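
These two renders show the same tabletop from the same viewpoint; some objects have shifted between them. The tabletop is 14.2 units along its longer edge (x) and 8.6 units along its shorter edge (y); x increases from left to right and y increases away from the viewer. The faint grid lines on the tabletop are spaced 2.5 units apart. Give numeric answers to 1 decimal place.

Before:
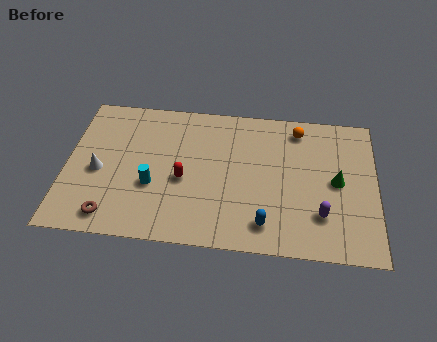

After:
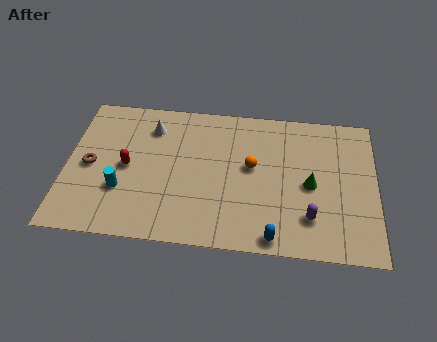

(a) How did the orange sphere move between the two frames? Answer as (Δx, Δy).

(-2.1, -2.5)

The orange sphere started near (10.6, 7.3) and ended near (8.5, 4.8).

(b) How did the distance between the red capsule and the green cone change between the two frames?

+1.4

Before: roughly 7.0 units apart; after: 8.4. That's 1.4 units further apart.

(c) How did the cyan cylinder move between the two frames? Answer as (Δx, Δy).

(-1.4, -0.4)

From the two frames, the cyan cylinder sits at roughly (4.0, 3.2) before and (2.6, 2.8) after.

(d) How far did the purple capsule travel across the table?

0.5

The purple capsule was near (11.7, 2.3) before and (11.2, 2.1) after, so it travelled √(0.5² + 0.2²) ≈ 0.5 units.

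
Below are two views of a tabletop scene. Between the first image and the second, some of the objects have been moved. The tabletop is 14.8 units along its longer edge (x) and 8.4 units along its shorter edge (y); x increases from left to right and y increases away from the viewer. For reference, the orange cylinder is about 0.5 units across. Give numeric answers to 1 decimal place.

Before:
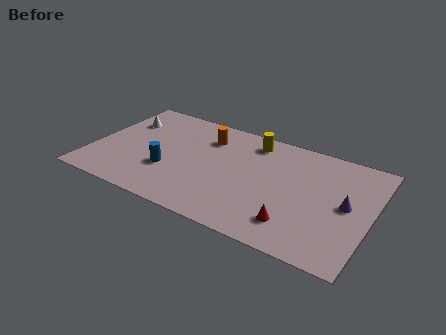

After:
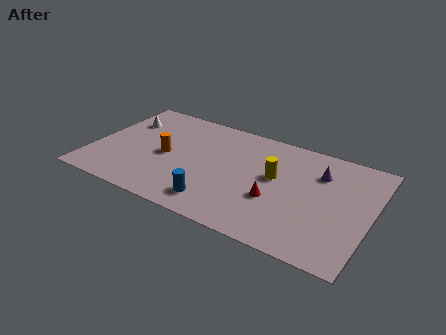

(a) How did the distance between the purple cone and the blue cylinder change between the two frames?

-2.7

They were about 9.4 units apart before and 6.7 after — 2.7 units closer together.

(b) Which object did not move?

the white cone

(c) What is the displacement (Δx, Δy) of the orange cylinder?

(-1.9, -2.4)

The orange cylinder started near (5.8, 6.4) and ended near (3.9, 4.0).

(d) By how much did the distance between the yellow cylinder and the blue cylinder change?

-1.5

They were about 5.8 units apart before and 4.3 after — 1.5 units closer together.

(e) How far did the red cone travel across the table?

1.8

The red cone was near (11.1, 1.8) before and (9.9, 3.1) after, so it travelled √(1.2² + 1.3²) ≈ 1.8 units.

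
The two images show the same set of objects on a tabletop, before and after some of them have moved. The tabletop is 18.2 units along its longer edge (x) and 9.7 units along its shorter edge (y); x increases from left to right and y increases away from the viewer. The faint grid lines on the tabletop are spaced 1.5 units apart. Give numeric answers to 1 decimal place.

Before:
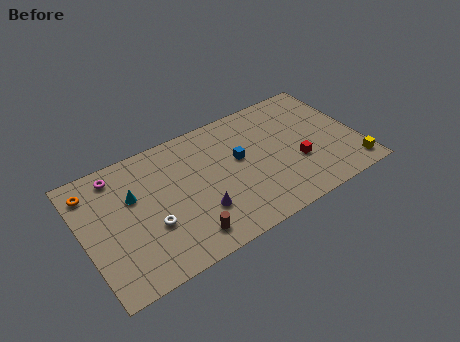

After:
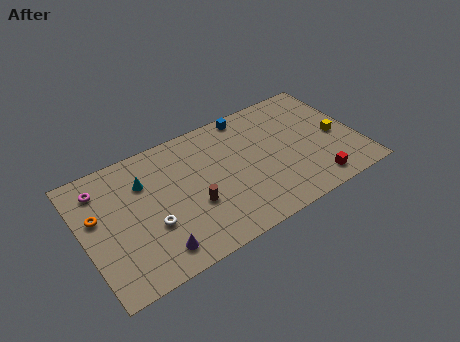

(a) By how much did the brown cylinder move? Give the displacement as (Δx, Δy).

(0.8, 2.0)

From the two frames, the brown cylinder sits at roughly (6.2, 1.6) before and (7.0, 3.6) after.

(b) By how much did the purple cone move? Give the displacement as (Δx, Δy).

(-3.1, -1.3)

The purple cone started near (7.3, 2.9) and ended near (4.2, 1.6).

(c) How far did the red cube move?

2.2

The red cube moved from about (14.0, 3.5) to (14.8, 1.4), a distance of √(0.8² + 2.1²) ≈ 2.2.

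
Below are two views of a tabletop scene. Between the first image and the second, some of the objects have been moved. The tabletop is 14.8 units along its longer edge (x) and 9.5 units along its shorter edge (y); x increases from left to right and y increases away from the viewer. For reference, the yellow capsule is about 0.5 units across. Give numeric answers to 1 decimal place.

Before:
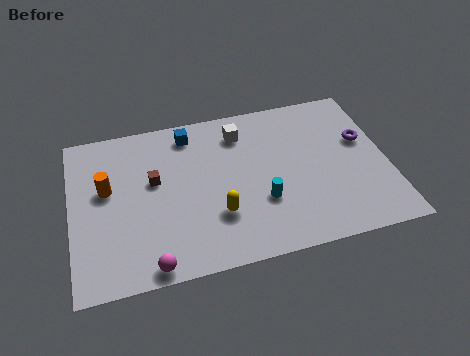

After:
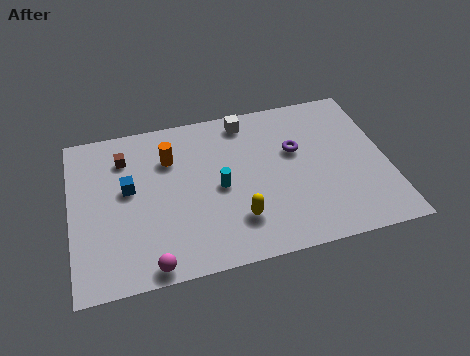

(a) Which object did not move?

the magenta sphere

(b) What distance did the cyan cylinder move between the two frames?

2.3

The cyan cylinder was near (8.8, 3.2) before and (6.9, 4.5) after, so it travelled √(1.9² + 1.3²) ≈ 2.3 units.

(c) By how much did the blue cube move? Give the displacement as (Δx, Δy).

(-3.0, -2.7)

From the two frames, the blue cube sits at roughly (5.7, 8.1) before and (2.7, 5.4) after.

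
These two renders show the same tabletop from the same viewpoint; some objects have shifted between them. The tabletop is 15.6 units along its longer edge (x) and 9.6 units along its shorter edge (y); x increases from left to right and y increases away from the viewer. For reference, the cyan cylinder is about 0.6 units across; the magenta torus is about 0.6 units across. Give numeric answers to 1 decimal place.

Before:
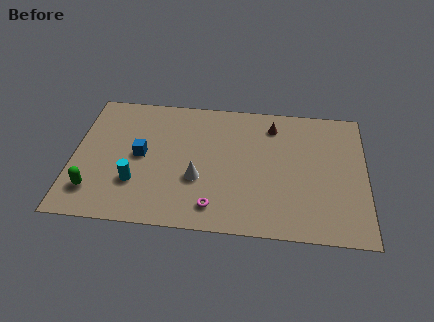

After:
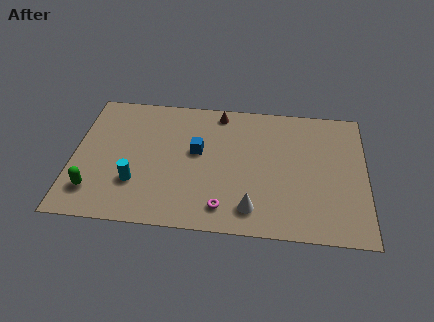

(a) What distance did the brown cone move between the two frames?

3.0

The brown cone was near (10.6, 7.8) before and (7.7, 8.5) after, so it travelled √(2.9² + 0.7²) ≈ 3.0 units.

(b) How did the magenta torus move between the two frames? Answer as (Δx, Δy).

(0.5, 0.0)

From the two frames, the magenta torus sits at roughly (7.6, 1.6) before and (8.1, 1.6) after.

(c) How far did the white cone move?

3.4

The white cone moved from about (6.7, 3.5) to (9.6, 1.7), a distance of √(2.9² + 1.8²) ≈ 3.4.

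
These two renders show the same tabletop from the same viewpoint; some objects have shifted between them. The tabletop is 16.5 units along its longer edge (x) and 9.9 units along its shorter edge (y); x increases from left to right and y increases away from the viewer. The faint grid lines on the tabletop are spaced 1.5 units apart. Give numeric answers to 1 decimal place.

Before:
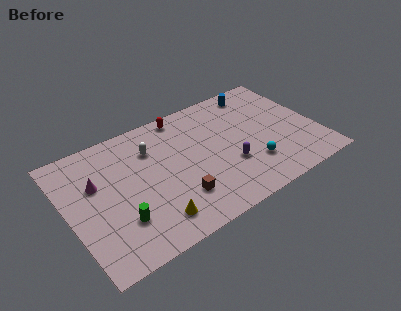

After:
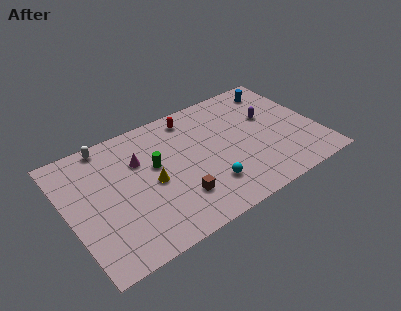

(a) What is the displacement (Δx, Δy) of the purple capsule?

(3.2, 2.7)

From the two frames, the purple capsule sits at roughly (10.4, 3.4) before and (13.6, 6.1) after.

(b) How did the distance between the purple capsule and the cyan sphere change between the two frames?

+4.4

Before: roughly 1.6 units apart; after: 6.0. That's 4.4 units further apart.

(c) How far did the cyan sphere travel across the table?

3.0

From (11.8, 2.7) to (8.8, 2.5), the cyan sphere covered √(3.0² + 0.2²) ≈ 3.0 units.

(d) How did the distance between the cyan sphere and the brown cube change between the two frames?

-3.0

They were about 5.0 units apart before and 2.0 after — 3.0 units closer together.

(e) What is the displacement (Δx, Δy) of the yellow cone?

(0.4, 2.8)

The yellow cone started near (5.0, 1.8) and ended near (5.4, 4.6).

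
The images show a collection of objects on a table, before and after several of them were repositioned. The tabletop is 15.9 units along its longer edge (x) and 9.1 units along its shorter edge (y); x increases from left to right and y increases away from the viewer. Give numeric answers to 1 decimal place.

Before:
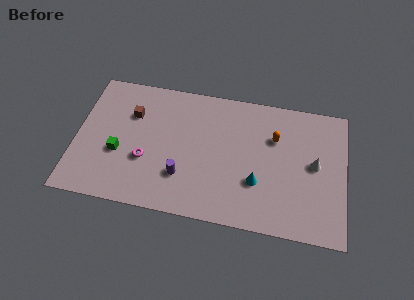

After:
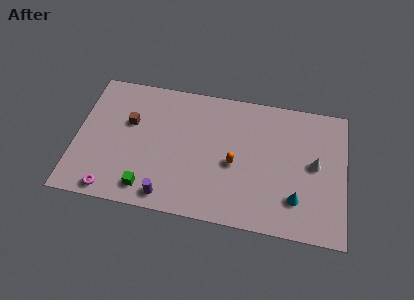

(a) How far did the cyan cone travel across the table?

2.4

The cyan cone was near (10.8, 3.0) before and (13.1, 2.3) after, so it travelled √(2.3² + 0.7²) ≈ 2.4 units.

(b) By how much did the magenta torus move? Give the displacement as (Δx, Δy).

(-1.9, -2.4)

The magenta torus started near (4.2, 3.3) and ended near (2.3, 0.9).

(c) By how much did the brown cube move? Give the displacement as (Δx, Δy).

(-0.1, -0.6)

The brown cube started near (3.2, 6.3) and ended near (3.1, 5.7).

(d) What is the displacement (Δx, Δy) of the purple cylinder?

(-0.8, -1.5)

The purple cylinder started near (6.4, 2.6) and ended near (5.6, 1.1).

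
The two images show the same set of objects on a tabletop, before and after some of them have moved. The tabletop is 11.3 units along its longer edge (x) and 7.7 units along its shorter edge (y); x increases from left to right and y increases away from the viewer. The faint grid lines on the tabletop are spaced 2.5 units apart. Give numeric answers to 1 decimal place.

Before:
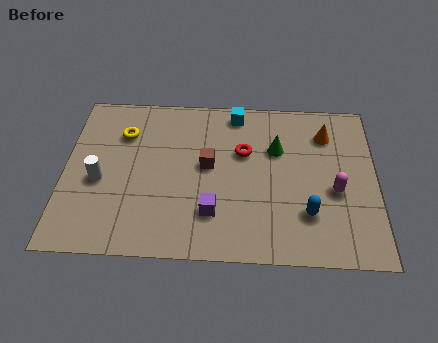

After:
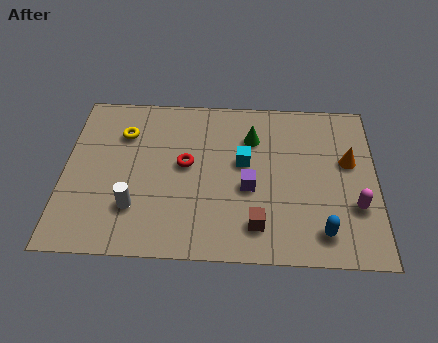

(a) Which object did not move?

the yellow torus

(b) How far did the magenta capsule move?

1.0

From (9.8, 3.2) to (10.5, 2.5), the magenta capsule covered √(0.7² + 0.7²) ≈ 1.0 units.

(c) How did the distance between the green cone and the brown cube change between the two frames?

+1.4

Before: roughly 2.7 units apart; after: 4.1. That's 1.4 units further apart.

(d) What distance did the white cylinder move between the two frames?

1.8

The white cylinder was near (1.3, 3.3) before and (2.6, 2.1) after, so it travelled √(1.3² + 1.2²) ≈ 1.8 units.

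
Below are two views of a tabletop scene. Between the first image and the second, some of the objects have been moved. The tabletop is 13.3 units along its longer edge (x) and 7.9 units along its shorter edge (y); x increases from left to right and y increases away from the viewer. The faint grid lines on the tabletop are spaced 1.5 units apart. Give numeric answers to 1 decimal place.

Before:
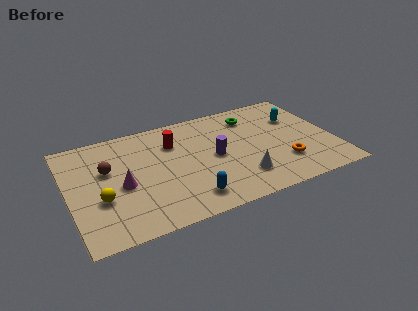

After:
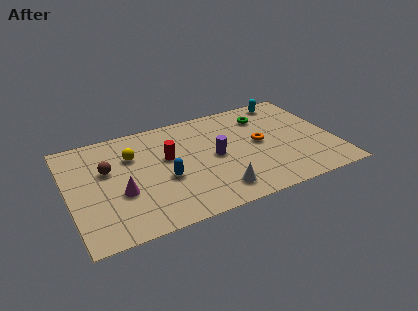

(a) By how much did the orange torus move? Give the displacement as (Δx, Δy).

(-1.0, 1.9)

From the two frames, the orange torus sits at roughly (10.6, 2.2) before and (9.6, 4.1) after.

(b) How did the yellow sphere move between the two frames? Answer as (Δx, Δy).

(1.8, 2.6)

The yellow sphere started near (1.5, 2.9) and ended near (3.3, 5.5).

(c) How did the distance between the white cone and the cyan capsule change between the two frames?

+2.3

Before: roughly 4.8 units apart; after: 7.1. That's 2.3 units further apart.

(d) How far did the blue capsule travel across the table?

2.1

The blue capsule was near (5.7, 1.4) before and (4.7, 3.2) after, so it travelled √(1.0² + 1.8²) ≈ 2.1 units.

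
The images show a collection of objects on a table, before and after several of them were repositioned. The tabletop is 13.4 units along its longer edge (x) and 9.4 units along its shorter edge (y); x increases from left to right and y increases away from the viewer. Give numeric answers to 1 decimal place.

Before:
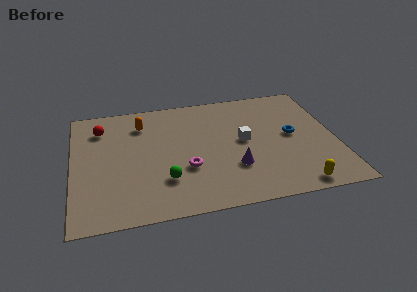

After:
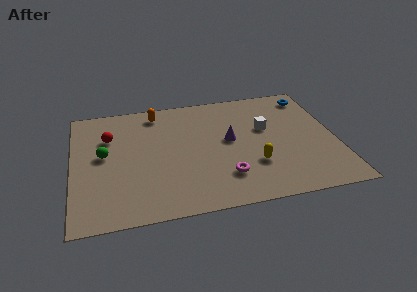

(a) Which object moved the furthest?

the green sphere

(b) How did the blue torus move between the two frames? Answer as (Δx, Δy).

(1.2, 3.1)

The blue torus was at about (11.2, 4.9) and moved to about (12.4, 8.0).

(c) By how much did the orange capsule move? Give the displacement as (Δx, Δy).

(0.8, 0.8)

The orange capsule started near (3.6, 7.3) and ended near (4.4, 8.1).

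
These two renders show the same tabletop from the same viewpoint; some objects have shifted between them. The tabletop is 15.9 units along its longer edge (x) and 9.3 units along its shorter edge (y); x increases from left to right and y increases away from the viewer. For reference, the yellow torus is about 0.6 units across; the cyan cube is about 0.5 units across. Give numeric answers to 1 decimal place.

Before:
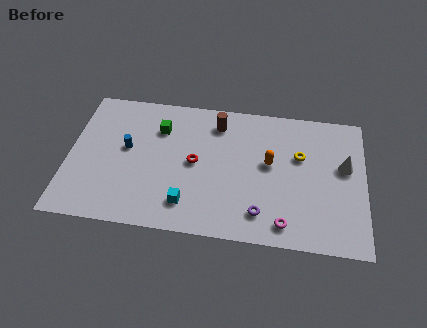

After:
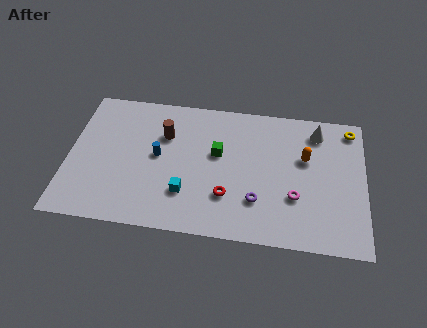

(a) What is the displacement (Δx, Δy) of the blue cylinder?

(1.7, -0.3)

The blue cylinder started near (3.1, 5.2) and ended near (4.8, 4.9).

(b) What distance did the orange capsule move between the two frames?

2.0

The orange capsule was near (10.8, 5.2) before and (12.7, 5.8) after, so it travelled √(1.9² + 0.6²) ≈ 2.0 units.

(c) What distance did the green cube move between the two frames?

3.5

The green cube was near (4.8, 6.8) before and (8.0, 5.5) after, so it travelled √(3.2² + 1.3²) ≈ 3.5 units.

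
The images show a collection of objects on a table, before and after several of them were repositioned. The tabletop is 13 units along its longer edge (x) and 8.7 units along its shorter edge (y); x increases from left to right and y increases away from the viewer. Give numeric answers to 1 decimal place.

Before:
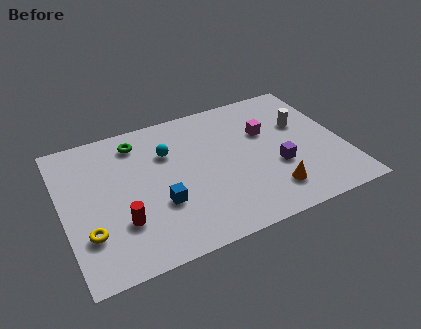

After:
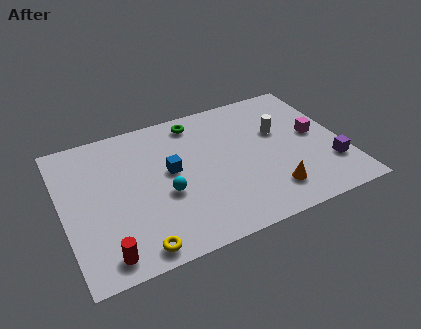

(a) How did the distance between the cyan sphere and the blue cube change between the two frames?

-1.7

The distance was about 3.1 in the first image and 1.4 in the second, so they moved 1.7 units closer together.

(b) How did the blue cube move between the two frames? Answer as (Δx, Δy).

(0.7, 1.8)

The blue cube started near (4.3, 3.0) and ended near (5.0, 4.8).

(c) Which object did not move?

the orange cone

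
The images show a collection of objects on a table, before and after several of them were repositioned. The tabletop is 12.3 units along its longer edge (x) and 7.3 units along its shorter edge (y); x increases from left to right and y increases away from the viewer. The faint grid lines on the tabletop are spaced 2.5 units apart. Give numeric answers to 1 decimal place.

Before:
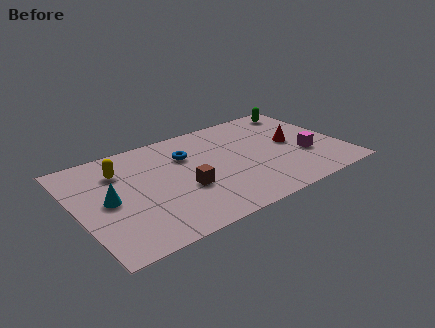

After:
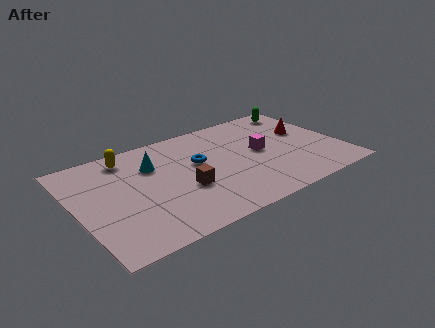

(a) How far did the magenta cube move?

2.2

The magenta cube moved from about (10.5, 2.6) to (8.6, 3.8), a distance of √(1.9² + 1.2²) ≈ 2.2.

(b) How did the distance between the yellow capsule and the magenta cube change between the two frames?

-2.4

They were about 8.8 units apart before and 6.4 after — 2.4 units closer together.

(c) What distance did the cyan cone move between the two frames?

2.7

From (1.4, 3.6) to (3.7, 5.1), the cyan cone covered √(2.3² + 1.5²) ≈ 2.7 units.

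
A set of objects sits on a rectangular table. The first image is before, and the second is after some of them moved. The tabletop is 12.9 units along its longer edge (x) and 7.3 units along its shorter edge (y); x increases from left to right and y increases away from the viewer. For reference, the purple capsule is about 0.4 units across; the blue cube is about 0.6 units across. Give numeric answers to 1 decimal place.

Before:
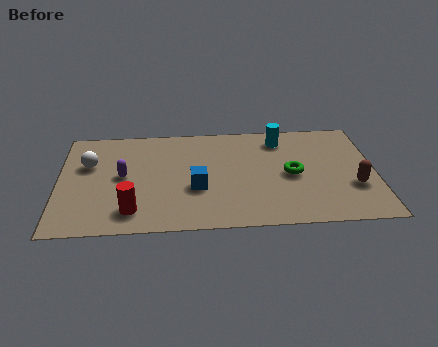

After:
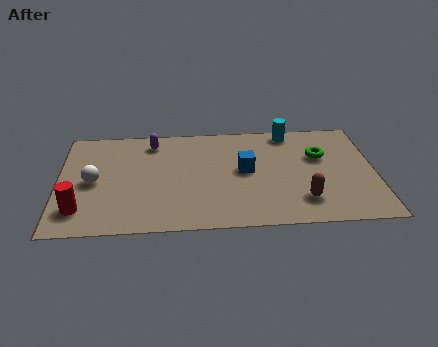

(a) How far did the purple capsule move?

2.6

From (2.6, 3.8) to (3.8, 6.1), the purple capsule covered √(1.2² + 2.3²) ≈ 2.6 units.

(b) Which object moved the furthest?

the purple capsule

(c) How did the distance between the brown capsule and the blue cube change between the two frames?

-3.2

They were about 6.4 units apart before and 3.2 after — 3.2 units closer together.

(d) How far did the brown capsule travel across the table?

2.2

The brown capsule was near (12.0, 2.5) before and (9.9, 1.7) after, so it travelled √(2.1² + 0.8²) ≈ 2.2 units.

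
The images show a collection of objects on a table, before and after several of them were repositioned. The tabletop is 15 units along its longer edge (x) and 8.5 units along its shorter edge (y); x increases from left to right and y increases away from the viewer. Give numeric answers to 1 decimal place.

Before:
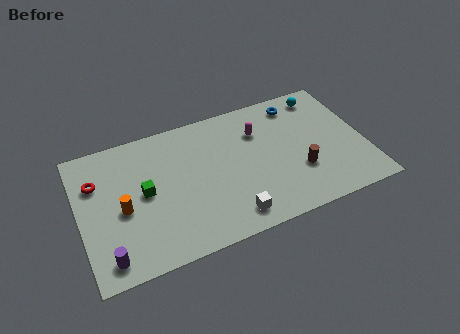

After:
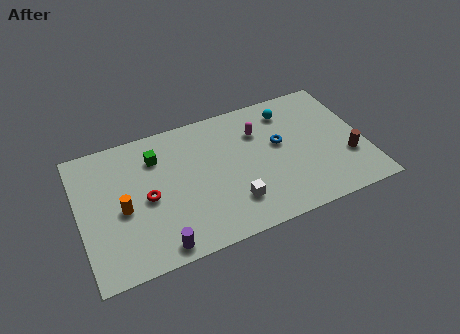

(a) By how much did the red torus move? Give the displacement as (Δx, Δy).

(2.5, -1.9)

The red torus started near (1.0, 5.9) and ended near (3.5, 4.0).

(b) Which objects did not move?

the orange cylinder and the magenta capsule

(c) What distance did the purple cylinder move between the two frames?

2.6

From (1.2, 1.2) to (3.8, 0.9), the purple cylinder covered √(2.6² + 0.3²) ≈ 2.6 units.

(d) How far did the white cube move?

0.8

The white cube was near (7.6, 1.3) before and (7.8, 2.1) after, so it travelled √(0.2² + 0.8²) ≈ 0.8 units.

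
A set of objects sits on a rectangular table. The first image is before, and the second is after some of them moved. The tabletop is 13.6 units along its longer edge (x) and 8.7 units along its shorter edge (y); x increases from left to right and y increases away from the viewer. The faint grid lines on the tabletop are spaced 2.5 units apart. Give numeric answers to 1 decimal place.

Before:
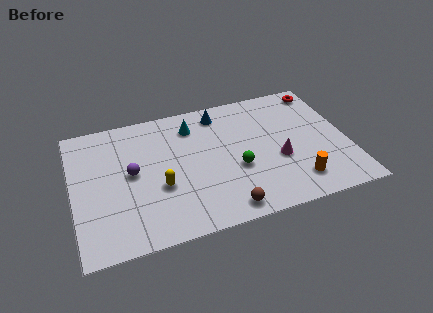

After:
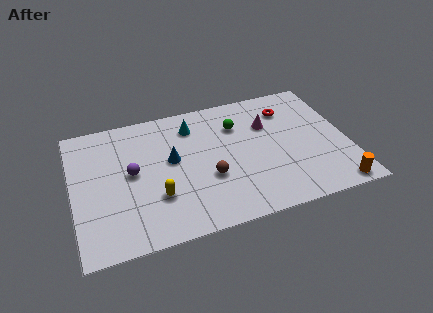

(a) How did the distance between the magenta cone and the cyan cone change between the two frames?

-1.5

Before: roughly 5.3 units apart; after: 3.8. That's 1.5 units closer together.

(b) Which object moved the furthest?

the blue cone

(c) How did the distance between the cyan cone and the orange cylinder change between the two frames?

+1.9

They were about 7.0 units apart before and 8.9 after — 1.9 units further apart.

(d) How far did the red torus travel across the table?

2.0

The red torus was near (12.7, 7.6) before and (10.9, 6.7) after, so it travelled √(1.8² + 0.9²) ≈ 2.0 units.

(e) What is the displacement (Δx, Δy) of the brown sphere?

(-0.6, 2.2)

The brown sphere was at about (7.2, 1.0) and moved to about (6.6, 3.2).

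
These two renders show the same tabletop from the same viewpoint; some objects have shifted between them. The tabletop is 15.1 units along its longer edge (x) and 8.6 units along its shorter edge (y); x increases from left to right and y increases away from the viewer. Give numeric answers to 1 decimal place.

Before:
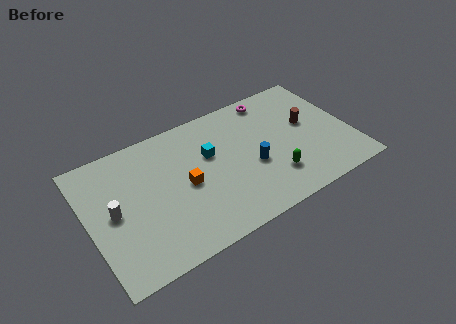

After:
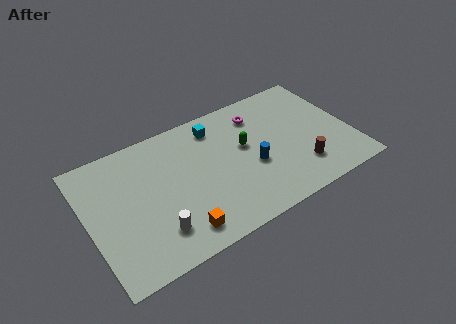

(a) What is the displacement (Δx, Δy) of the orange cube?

(-0.8, -2.7)

The orange cube started near (5.5, 4.1) and ended near (4.7, 1.4).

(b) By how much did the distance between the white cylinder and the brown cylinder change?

-3.0

Before: roughly 11.4 units apart; after: 8.4. That's 3.0 units closer together.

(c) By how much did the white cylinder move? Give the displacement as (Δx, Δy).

(2.1, -2.3)

The white cylinder was at about (1.4, 4.3) and moved to about (3.5, 2.0).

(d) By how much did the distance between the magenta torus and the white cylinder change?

-2.0

Before: roughly 10.2 units apart; after: 8.2. That's 2.0 units closer together.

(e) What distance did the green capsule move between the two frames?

3.0

The green capsule was near (10.3, 2.2) before and (9.1, 5.0) after, so it travelled √(1.2² + 2.8²) ≈ 3.0 units.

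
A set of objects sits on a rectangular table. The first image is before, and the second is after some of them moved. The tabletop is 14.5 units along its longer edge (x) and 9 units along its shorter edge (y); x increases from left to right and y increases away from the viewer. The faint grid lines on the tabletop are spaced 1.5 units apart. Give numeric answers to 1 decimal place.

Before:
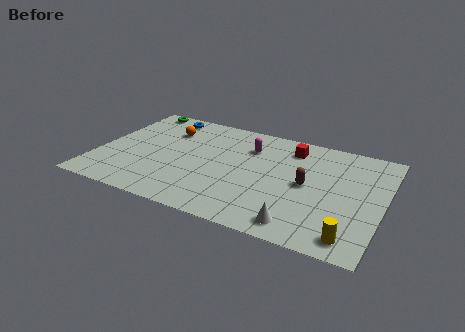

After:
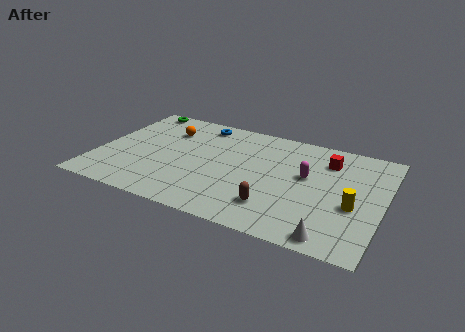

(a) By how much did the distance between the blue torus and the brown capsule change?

-1.3

They were about 8.6 units apart before and 7.3 after — 1.3 units closer together.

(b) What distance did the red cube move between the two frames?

1.9

The red cube was near (9.6, 7.3) before and (11.5, 6.9) after, so it travelled √(1.9² + 0.4²) ≈ 1.9 units.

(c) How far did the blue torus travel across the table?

2.0

The blue torus moved from about (2.8, 7.9) to (4.8, 7.8), a distance of √(2.0² + 0.1²) ≈ 2.0.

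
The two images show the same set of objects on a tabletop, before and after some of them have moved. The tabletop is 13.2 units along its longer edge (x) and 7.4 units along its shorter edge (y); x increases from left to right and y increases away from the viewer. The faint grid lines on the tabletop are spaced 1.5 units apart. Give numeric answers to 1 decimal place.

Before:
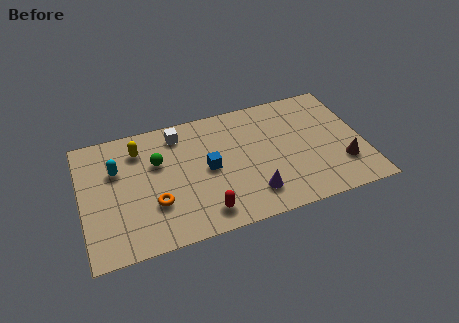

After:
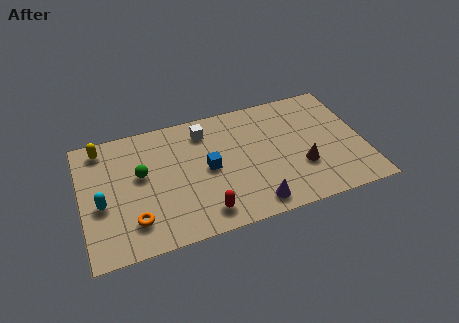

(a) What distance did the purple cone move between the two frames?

0.6

From (7.8, 1.6) to (7.8, 1.0), the purple cone covered √(0.0² + 0.6²) ≈ 0.6 units.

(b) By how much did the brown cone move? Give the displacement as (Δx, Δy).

(-1.9, 0.4)

The brown cone was at about (12.1, 2.1) and moved to about (10.2, 2.5).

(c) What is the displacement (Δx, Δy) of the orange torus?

(-1.0, -0.7)

From the two frames, the orange torus sits at roughly (3.3, 2.4) before and (2.3, 1.7) after.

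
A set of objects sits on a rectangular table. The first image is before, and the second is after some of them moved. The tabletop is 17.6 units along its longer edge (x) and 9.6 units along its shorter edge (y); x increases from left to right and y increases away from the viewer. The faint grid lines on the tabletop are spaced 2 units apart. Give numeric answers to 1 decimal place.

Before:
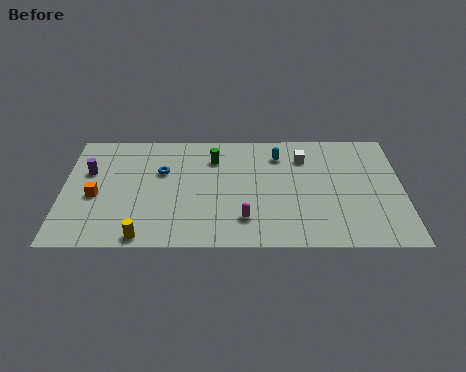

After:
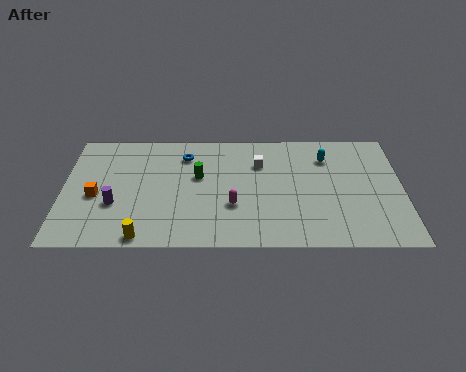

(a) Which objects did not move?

the orange cube and the yellow cylinder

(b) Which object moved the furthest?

the purple cylinder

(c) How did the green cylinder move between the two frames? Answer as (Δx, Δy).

(-0.8, -1.5)

From the two frames, the green cylinder sits at roughly (7.8, 7.2) before and (7.0, 5.7) after.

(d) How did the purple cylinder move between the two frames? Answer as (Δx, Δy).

(1.4, -2.7)

The purple cylinder started near (1.3, 6.1) and ended near (2.7, 3.4).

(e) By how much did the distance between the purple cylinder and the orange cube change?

-0.8

They were about 2.0 units apart before and 1.2 after — 0.8 units closer together.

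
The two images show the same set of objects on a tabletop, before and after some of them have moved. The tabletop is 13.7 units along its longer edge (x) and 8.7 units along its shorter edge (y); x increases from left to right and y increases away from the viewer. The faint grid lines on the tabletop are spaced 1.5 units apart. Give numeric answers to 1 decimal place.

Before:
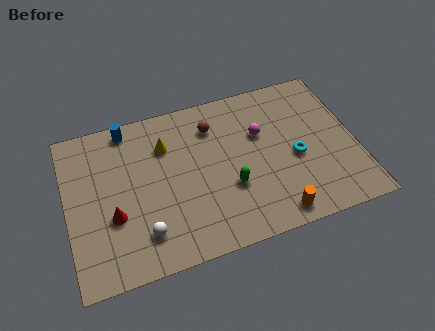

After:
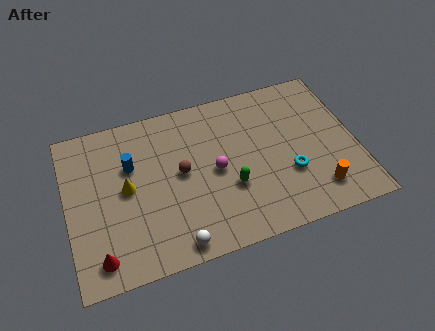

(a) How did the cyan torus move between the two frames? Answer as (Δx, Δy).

(-0.4, -0.8)

From the two frames, the cyan torus sits at roughly (10.8, 3.8) before and (10.4, 3.0) after.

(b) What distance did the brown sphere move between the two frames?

2.7

The brown sphere was near (7.1, 6.7) before and (5.4, 4.6) after, so it travelled √(1.7² + 2.1²) ≈ 2.7 units.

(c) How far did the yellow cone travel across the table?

2.7

The yellow cone moved from about (4.8, 6.3) to (2.8, 4.5), a distance of √(2.0² + 1.8²) ≈ 2.7.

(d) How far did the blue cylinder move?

2.1

The blue cylinder moved from about (3.1, 7.8) to (3.1, 5.7), a distance of √(0.0² + 2.1²) ≈ 2.1.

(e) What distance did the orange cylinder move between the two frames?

2.2

The orange cylinder was near (9.5, 1.0) before and (11.6, 1.7) after, so it travelled √(2.1² + 0.7²) ≈ 2.2 units.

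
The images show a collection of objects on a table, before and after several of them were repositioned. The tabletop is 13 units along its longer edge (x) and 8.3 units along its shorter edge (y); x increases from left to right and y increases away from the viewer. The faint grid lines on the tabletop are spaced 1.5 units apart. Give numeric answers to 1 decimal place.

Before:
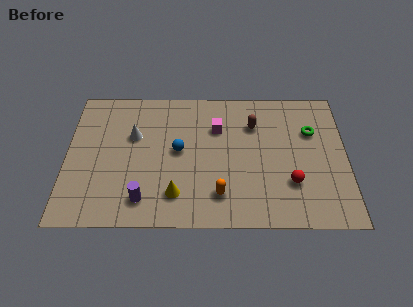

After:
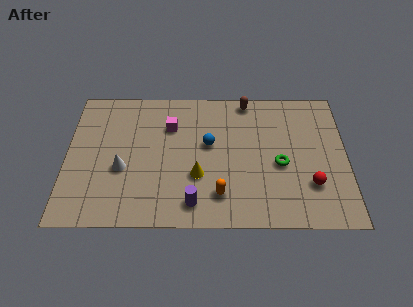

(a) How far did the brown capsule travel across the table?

1.5

The brown capsule moved from about (8.7, 6.0) to (8.4, 7.5), a distance of √(0.3² + 1.5²) ≈ 1.5.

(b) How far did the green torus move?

2.5

The green torus moved from about (11.4, 5.6) to (9.9, 3.6), a distance of √(1.5² + 2.0²) ≈ 2.5.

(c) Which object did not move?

the orange capsule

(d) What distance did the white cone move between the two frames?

2.1

The white cone was near (3.1, 5.3) before and (2.6, 3.3) after, so it travelled √(0.5² + 2.0²) ≈ 2.1 units.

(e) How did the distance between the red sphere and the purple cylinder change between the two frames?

-1.4

They were about 6.9 units apart before and 5.5 after — 1.4 units closer together.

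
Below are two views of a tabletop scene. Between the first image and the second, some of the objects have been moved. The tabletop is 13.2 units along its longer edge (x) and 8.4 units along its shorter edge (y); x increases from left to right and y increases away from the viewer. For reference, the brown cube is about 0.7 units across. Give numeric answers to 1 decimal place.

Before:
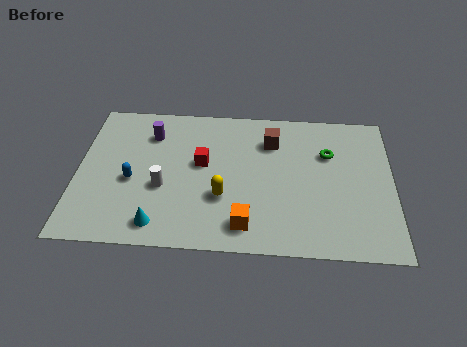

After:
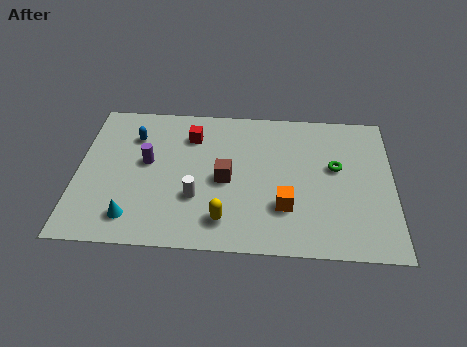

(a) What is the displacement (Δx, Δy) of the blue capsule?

(0.0, 2.6)

From the two frames, the blue capsule sits at roughly (2.3, 3.6) before and (2.3, 6.2) after.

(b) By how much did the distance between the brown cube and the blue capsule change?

-1.9

The distance was about 6.4 in the first image and 4.5 in the second, so they moved 1.9 units closer together.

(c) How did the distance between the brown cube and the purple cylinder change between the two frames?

-1.7

The distance was about 5.1 in the first image and 3.4 in the second, so they moved 1.7 units closer together.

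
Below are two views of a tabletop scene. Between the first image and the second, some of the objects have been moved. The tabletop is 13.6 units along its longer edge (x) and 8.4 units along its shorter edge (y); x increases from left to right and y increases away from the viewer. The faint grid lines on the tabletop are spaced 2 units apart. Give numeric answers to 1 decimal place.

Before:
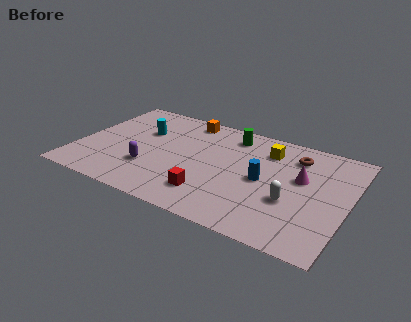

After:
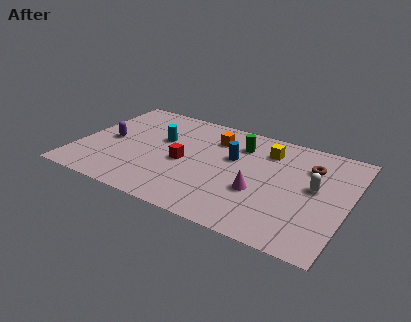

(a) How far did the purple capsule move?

2.7

The purple capsule moved from about (3.8, 2.6) to (1.5, 4.1), a distance of √(2.3² + 1.5²) ≈ 2.7.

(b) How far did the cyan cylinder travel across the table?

1.0

The cyan cylinder was near (3.0, 5.5) before and (4.0, 5.2) after, so it travelled √(1.0² + 0.3²) ≈ 1.0 units.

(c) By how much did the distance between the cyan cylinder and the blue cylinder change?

-2.9

Before: roughly 6.6 units apart; after: 3.7. That's 2.9 units closer together.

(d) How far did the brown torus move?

0.9

From (10.7, 6.6) to (11.5, 6.1), the brown torus covered √(0.8² + 0.5²) ≈ 0.9 units.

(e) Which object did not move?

the yellow cube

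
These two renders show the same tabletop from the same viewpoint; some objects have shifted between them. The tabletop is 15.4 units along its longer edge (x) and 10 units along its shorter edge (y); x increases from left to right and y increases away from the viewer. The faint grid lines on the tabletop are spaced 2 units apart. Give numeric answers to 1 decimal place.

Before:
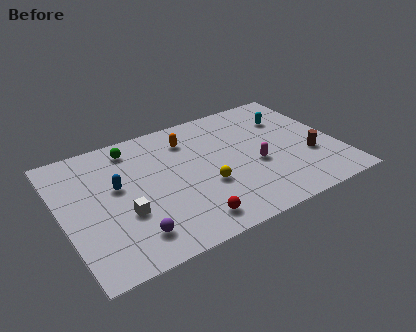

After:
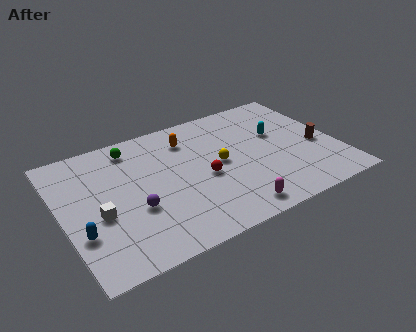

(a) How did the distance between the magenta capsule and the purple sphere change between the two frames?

-1.9

They were about 7.6 units apart before and 5.7 after — 1.9 units closer together.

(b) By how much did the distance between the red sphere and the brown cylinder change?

-1.0

They were about 7.5 units apart before and 6.5 after — 1.0 units closer together.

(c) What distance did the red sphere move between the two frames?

3.2

The red sphere moved from about (6.5, 1.5) to (7.8, 4.4), a distance of √(1.3² + 2.9²) ≈ 3.2.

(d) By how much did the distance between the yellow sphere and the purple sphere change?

+0.4

The distance was about 4.8 in the first image and 5.2 in the second, so they moved 0.4 units further apart.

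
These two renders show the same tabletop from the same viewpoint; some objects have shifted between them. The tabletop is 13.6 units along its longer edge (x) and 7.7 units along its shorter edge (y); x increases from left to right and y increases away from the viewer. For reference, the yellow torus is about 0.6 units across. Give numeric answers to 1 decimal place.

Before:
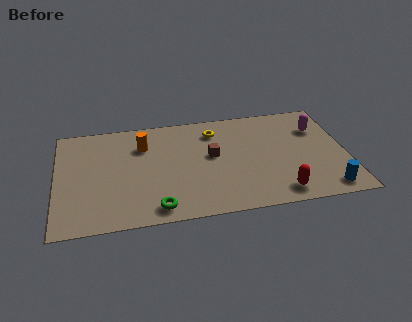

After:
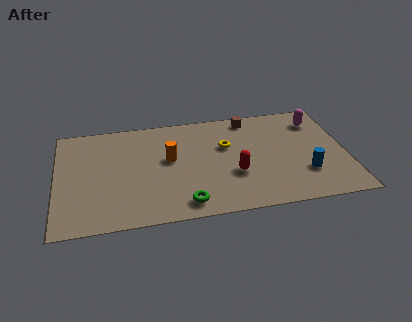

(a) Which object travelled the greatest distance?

the brown cube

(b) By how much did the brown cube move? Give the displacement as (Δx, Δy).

(1.9, 2.5)

The brown cube started near (7.3, 4.3) and ended near (9.2, 6.8).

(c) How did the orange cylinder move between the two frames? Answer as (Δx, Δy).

(1.2, -1.2)

The orange cylinder was at about (4.1, 5.6) and moved to about (5.3, 4.4).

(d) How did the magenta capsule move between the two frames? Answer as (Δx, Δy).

(0.0, 0.6)

The magenta capsule was at about (12.4, 5.5) and moved to about (12.4, 6.1).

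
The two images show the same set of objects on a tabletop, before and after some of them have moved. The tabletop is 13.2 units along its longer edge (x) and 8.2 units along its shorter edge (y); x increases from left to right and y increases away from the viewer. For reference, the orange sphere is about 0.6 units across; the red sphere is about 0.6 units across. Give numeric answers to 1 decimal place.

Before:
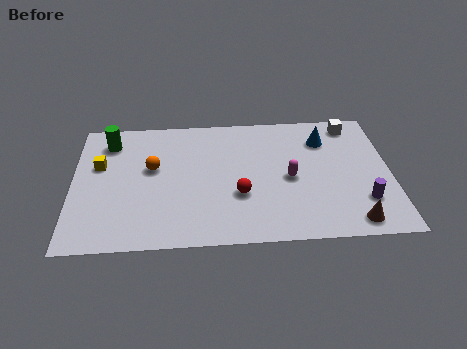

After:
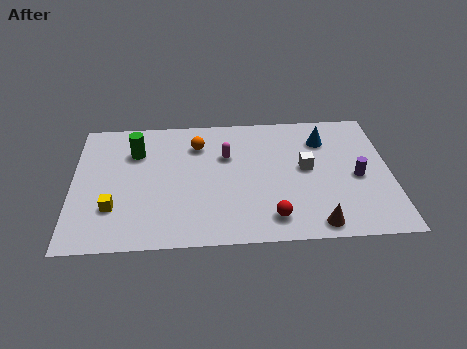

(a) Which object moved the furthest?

the white cube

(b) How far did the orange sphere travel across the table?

2.4

The orange sphere moved from about (3.3, 4.8) to (5.2, 6.2), a distance of √(1.9² + 1.4²) ≈ 2.4.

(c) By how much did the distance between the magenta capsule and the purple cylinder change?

+2.3

Before: roughly 3.4 units apart; after: 5.7. That's 2.3 units further apart.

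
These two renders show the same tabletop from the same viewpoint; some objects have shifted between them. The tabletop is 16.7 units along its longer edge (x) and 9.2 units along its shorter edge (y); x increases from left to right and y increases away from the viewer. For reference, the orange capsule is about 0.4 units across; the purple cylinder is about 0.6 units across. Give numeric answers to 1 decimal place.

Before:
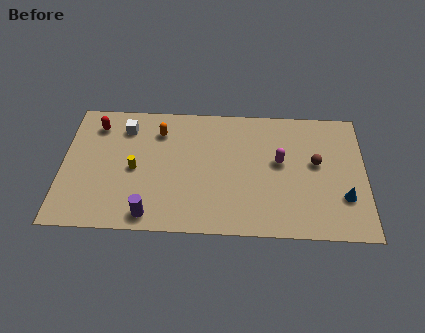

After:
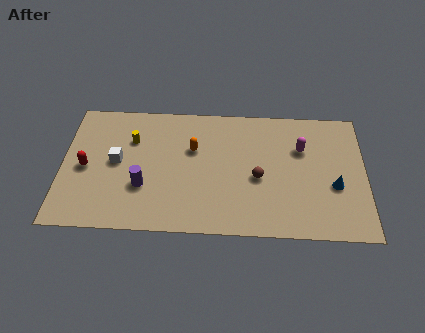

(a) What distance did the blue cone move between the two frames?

0.9

The blue cone was near (15.5, 2.8) before and (15.0, 3.6) after, so it travelled √(0.5² + 0.8²) ≈ 0.9 units.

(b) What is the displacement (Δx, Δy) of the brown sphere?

(-3.2, -1.2)

The brown sphere was at about (14.0, 5.2) and moved to about (10.8, 4.0).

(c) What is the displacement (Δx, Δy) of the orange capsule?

(1.9, -1.2)

From the two frames, the orange capsule sits at roughly (5.3, 7.1) before and (7.2, 5.9) after.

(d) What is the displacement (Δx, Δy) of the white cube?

(-0.4, -2.5)

From the two frames, the white cube sits at roughly (3.4, 7.3) before and (3.0, 4.8) after.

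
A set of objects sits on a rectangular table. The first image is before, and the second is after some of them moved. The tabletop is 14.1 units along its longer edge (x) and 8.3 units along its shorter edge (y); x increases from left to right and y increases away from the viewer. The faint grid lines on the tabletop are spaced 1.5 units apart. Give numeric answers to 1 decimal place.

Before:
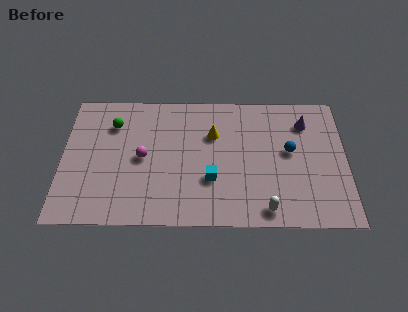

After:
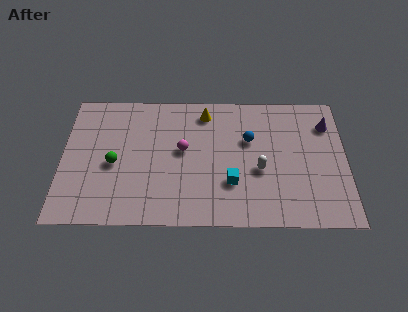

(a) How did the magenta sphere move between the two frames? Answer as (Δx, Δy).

(2.0, 0.5)

The magenta sphere started near (4.0, 4.1) and ended near (6.0, 4.6).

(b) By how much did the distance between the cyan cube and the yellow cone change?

+1.8

Before: roughly 2.8 units apart; after: 4.6. That's 1.8 units further apart.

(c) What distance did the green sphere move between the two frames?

2.5

From (2.5, 6.2) to (2.6, 3.7), the green sphere covered √(0.1² + 2.5²) ≈ 2.5 units.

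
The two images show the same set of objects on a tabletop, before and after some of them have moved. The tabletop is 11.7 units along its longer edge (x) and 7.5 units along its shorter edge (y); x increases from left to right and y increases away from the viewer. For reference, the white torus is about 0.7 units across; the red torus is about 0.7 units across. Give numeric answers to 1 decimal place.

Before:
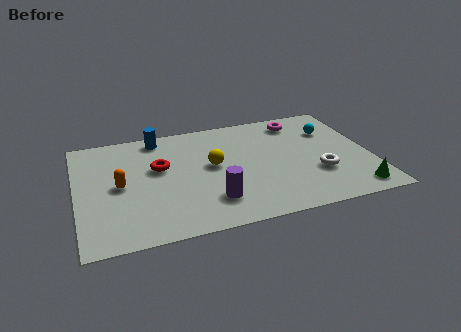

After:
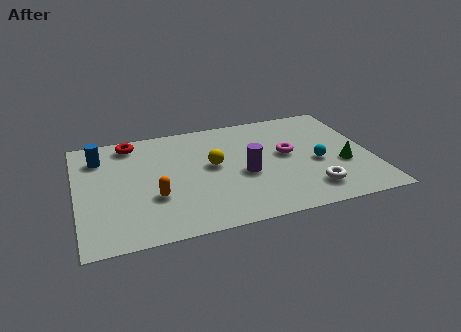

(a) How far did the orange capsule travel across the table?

1.7

The orange capsule moved from about (1.7, 3.7) to (3.0, 2.6), a distance of √(1.3² + 1.1²) ≈ 1.7.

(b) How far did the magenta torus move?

2.3

The magenta torus moved from about (9.1, 6.3) to (8.4, 4.1), a distance of √(0.7² + 2.2²) ≈ 2.3.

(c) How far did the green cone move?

1.8

From (10.8, 1.0) to (10.5, 2.8), the green cone covered √(0.3² + 1.8²) ≈ 1.8 units.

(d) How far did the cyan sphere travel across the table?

2.2

From (10.3, 5.3) to (9.5, 3.2), the cyan sphere covered √(0.8² + 2.1²) ≈ 2.2 units.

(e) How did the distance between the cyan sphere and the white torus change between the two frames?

-1.2

Before: roughly 2.9 units apart; after: 1.7. That's 1.2 units closer together.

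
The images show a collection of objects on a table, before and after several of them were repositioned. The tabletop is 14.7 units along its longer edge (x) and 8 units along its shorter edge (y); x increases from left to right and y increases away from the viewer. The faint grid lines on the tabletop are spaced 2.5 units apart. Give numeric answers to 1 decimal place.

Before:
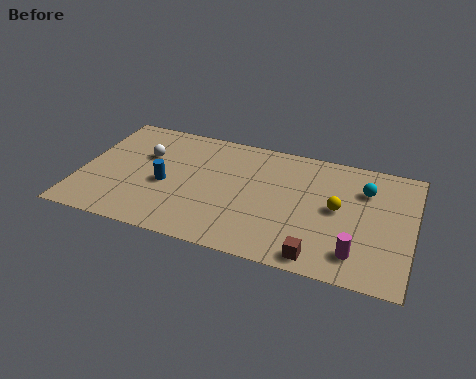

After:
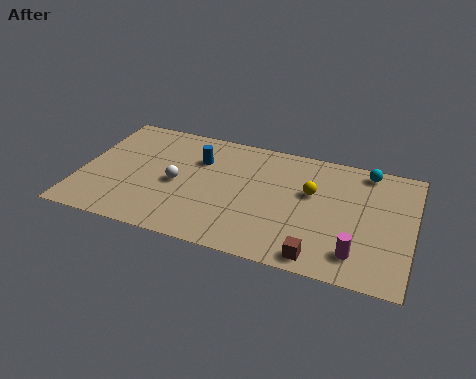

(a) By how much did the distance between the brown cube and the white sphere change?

-2.1

They were about 9.2 units apart before and 7.1 after — 2.1 units closer together.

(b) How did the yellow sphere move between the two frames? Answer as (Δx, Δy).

(-1.2, 0.7)

The yellow sphere was at about (11.4, 4.2) and moved to about (10.2, 4.9).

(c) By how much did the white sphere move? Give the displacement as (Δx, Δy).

(1.6, -1.5)

From the two frames, the white sphere sits at roughly (2.7, 5.2) before and (4.3, 3.7) after.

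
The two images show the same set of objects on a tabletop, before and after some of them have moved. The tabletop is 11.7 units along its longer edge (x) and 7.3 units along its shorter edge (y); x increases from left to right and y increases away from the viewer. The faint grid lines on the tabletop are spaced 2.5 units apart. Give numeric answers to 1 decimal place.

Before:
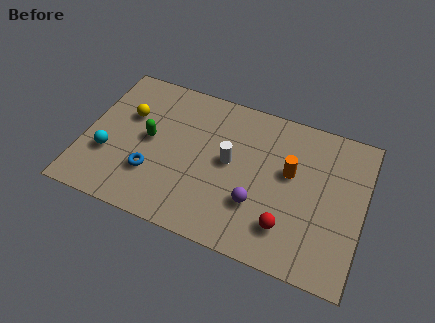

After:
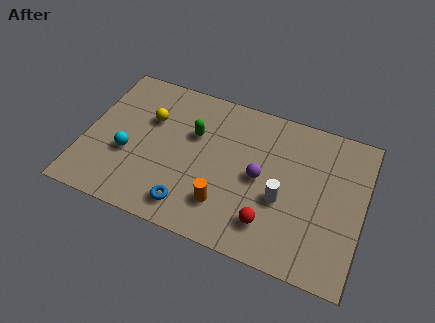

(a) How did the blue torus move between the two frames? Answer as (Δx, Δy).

(1.7, -1.0)

The blue torus was at about (3.0, 2.2) and moved to about (4.7, 1.2).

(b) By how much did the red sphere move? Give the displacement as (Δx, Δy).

(-0.7, -0.1)

From the two frames, the red sphere sits at roughly (8.7, 1.7) before and (8.0, 1.6) after.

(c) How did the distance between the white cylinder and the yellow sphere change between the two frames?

+1.6

Before: roughly 4.5 units apart; after: 6.1. That's 1.6 units further apart.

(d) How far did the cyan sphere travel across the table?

0.9

The cyan sphere moved from about (1.1, 2.5) to (1.9, 2.8), a distance of √(0.8² + 0.3²) ≈ 0.9.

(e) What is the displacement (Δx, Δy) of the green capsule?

(1.8, 0.9)

The green capsule started near (2.7, 3.8) and ended near (4.5, 4.7).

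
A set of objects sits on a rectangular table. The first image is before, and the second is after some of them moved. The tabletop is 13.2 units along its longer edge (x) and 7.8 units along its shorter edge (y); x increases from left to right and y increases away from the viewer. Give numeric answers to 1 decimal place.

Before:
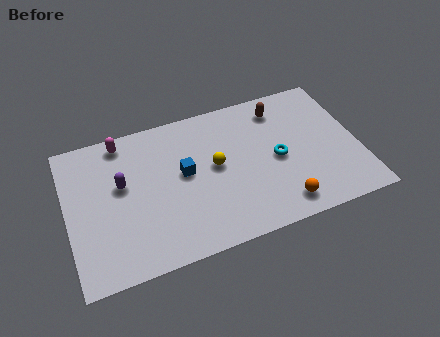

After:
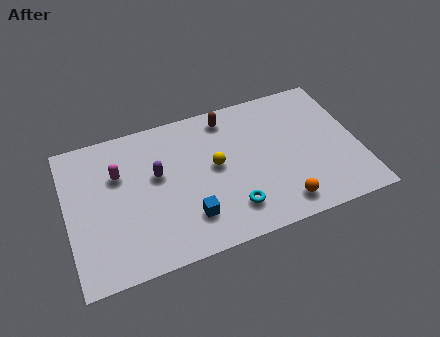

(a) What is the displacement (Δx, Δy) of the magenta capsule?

(-0.3, -1.7)

The magenta capsule started near (2.7, 6.9) and ended near (2.4, 5.2).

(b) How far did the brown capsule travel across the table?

2.4

The brown capsule was near (9.9, 6.4) before and (7.5, 6.7) after, so it travelled √(2.4² + 0.3²) ≈ 2.4 units.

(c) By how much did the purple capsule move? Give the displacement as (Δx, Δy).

(1.6, 0.0)

The purple capsule was at about (2.5, 4.6) and moved to about (4.1, 4.6).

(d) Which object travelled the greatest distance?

the cyan torus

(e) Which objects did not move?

the yellow sphere and the orange sphere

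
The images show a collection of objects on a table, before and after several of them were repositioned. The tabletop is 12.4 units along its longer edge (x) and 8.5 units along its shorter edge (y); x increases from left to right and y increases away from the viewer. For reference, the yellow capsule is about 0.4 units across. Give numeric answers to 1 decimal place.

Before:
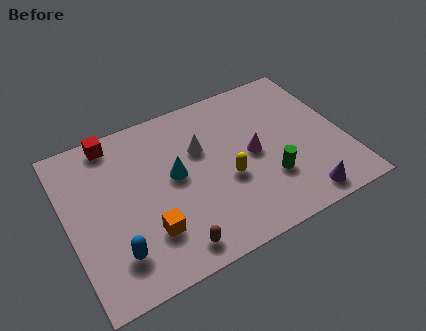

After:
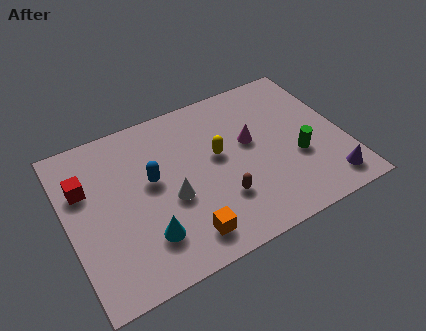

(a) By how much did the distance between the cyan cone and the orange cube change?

-1.0

They were about 2.7 units apart before and 1.7 after — 1.0 units closer together.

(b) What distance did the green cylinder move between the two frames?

1.5

The green cylinder moved from about (8.8, 2.6) to (10.2, 3.2), a distance of √(1.4² + 0.6²) ≈ 1.5.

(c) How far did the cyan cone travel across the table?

3.0

The cyan cone moved from about (4.8, 4.6) to (3.2, 2.1), a distance of √(1.6² + 2.5²) ≈ 3.0.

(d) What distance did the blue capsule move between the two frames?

3.5

The blue capsule was near (1.8, 1.9) before and (3.8, 4.8) after, so it travelled √(2.0² + 2.9²) ≈ 3.5 units.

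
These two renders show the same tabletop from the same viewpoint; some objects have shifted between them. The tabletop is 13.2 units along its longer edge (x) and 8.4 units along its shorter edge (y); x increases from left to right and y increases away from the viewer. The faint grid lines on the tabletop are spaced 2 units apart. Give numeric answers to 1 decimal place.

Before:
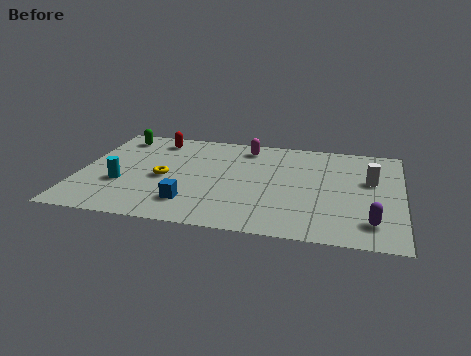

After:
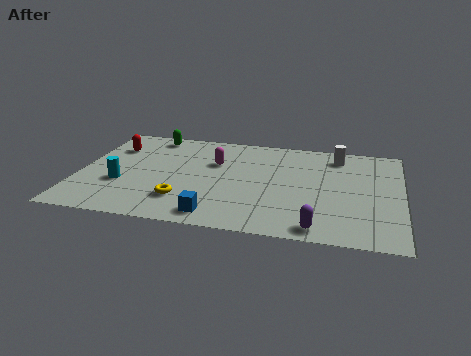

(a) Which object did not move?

the cyan cylinder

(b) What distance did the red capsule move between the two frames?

2.0

The red capsule was near (2.9, 7.1) before and (1.2, 6.1) after, so it travelled √(1.7² + 1.0²) ≈ 2.0 units.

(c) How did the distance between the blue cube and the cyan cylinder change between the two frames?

+1.3

Before: roughly 3.1 units apart; after: 4.4. That's 1.3 units further apart.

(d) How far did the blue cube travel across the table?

1.4

The blue cube was near (4.7, 1.9) before and (5.8, 1.1) after, so it travelled √(1.1² + 0.8²) ≈ 1.4 units.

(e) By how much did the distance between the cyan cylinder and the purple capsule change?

-1.9

Before: roughly 10.3 units apart; after: 8.4. That's 1.9 units closer together.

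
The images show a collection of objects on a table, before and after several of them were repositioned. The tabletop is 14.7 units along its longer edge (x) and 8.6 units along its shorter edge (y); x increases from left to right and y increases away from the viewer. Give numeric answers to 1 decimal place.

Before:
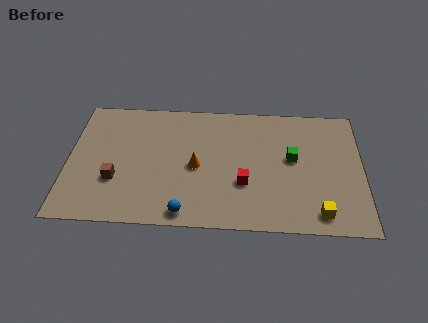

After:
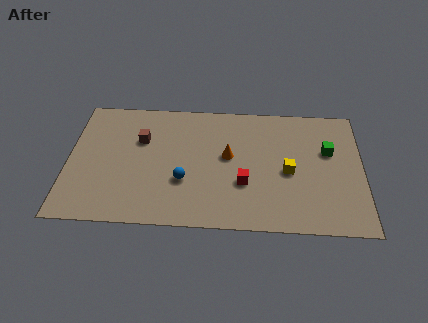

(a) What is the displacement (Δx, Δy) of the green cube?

(1.8, 0.6)

From the two frames, the green cube sits at roughly (11.2, 4.8) before and (13.0, 5.4) after.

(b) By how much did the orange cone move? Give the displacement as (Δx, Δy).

(1.6, 0.8)

The orange cone was at about (6.4, 4.0) and moved to about (8.0, 4.8).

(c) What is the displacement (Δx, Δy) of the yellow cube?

(-1.5, 2.7)

The yellow cube started near (12.5, 1.2) and ended near (11.0, 3.9).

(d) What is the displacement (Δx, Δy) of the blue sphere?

(-0.1, 2.1)

The blue sphere started near (5.9, 0.9) and ended near (5.8, 3.0).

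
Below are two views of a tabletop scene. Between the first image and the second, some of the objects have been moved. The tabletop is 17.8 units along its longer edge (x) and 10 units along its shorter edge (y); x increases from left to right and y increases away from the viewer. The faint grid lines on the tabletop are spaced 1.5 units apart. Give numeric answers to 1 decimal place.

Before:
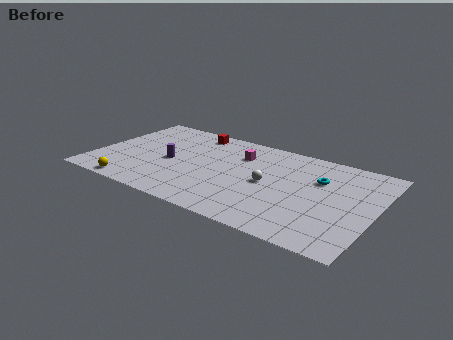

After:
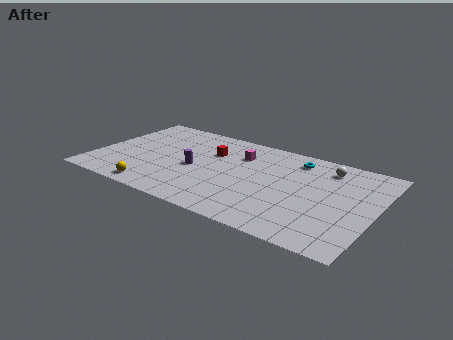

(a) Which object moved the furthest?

the white sphere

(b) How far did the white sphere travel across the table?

4.7

The white sphere moved from about (11.1, 4.9) to (14.4, 8.2), a distance of √(3.3² + 3.3²) ≈ 4.7.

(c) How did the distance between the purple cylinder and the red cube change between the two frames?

-1.8

Before: roughly 4.2 units apart; after: 2.4. That's 1.8 units closer together.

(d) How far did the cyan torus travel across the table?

2.3

From (14.1, 6.7) to (12.4, 8.3), the cyan torus covered √(1.7² + 1.6²) ≈ 2.3 units.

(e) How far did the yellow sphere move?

1.4

The yellow sphere moved from about (3.0, 0.9) to (4.4, 1.1), a distance of √(1.4² + 0.2²) ≈ 1.4.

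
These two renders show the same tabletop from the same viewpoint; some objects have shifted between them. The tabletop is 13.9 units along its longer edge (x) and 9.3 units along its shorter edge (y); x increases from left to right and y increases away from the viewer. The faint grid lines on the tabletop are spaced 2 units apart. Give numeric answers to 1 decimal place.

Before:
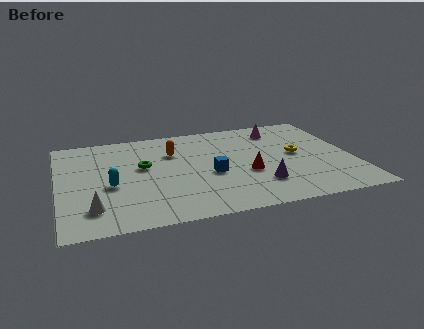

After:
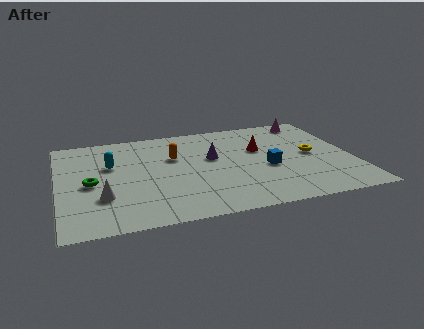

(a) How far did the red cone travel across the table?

2.3

The red cone moved from about (8.8, 3.6) to (9.6, 5.8), a distance of √(0.8² + 2.2²) ≈ 2.3.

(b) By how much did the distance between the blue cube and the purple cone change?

+0.3

The distance was about 2.7 in the first image and 3.0 in the second, so they moved 0.3 units further apart.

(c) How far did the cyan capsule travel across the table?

2.0

From (2.4, 3.9) to (2.5, 5.9), the cyan capsule covered √(0.1² + 2.0²) ≈ 2.0 units.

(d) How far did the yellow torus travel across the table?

0.7

From (11.3, 4.9) to (12.0, 4.7), the yellow torus covered √(0.7² + 0.2²) ≈ 0.7 units.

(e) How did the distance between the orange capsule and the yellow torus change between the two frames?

+0.6

They were about 6.0 units apart before and 6.6 after — 0.6 units further apart.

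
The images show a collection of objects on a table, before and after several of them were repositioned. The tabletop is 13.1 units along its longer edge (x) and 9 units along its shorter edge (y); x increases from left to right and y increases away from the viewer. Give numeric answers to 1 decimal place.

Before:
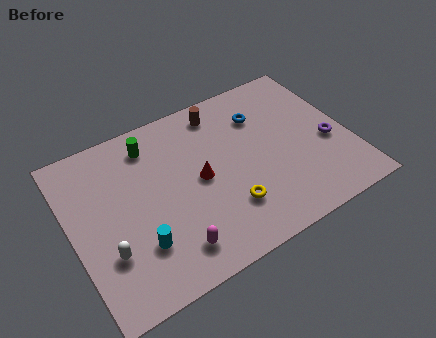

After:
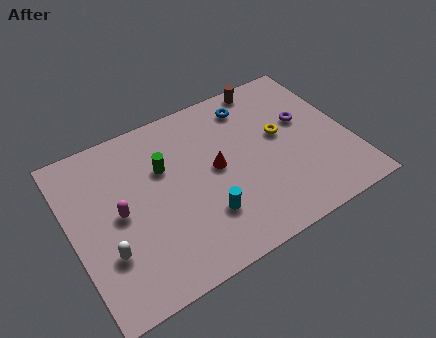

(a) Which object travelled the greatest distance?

the yellow torus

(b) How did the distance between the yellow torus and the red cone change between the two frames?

+0.9

The distance was about 2.3 in the first image and 3.2 in the second, so they moved 0.9 units further apart.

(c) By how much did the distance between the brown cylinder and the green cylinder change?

+2.5

Before: roughly 3.4 units apart; after: 5.9. That's 2.5 units further apart.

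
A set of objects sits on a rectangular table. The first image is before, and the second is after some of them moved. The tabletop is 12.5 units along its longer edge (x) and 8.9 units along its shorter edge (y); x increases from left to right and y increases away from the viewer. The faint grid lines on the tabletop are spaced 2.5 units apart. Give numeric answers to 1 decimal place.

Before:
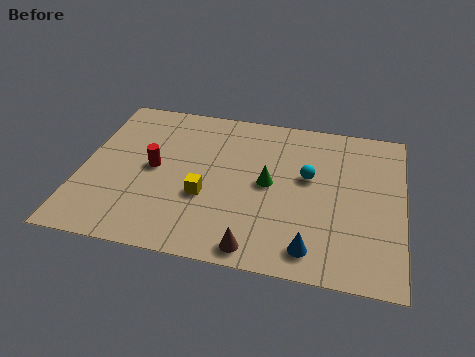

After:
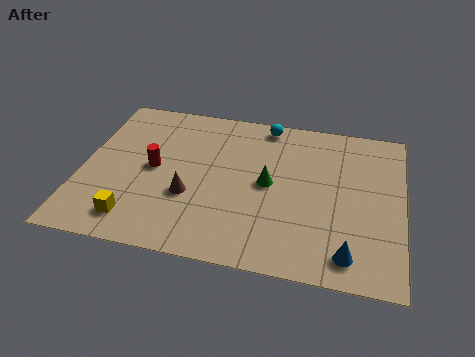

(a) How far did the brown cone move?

3.5

The brown cone was near (7.0, 0.9) before and (4.3, 3.2) after, so it travelled √(2.7² + 2.3²) ≈ 3.5 units.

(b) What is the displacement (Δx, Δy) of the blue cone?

(1.4, 0.0)

The blue cone was at about (9.1, 1.3) and moved to about (10.5, 1.3).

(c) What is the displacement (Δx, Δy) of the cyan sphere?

(-1.8, 2.8)

The cyan sphere was at about (8.8, 5.2) and moved to about (7.0, 8.0).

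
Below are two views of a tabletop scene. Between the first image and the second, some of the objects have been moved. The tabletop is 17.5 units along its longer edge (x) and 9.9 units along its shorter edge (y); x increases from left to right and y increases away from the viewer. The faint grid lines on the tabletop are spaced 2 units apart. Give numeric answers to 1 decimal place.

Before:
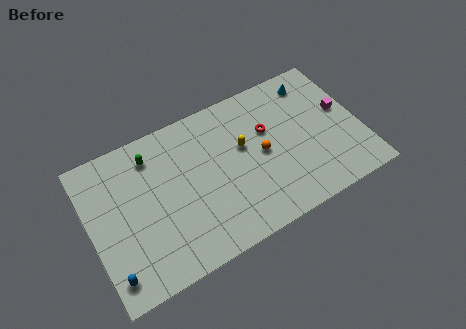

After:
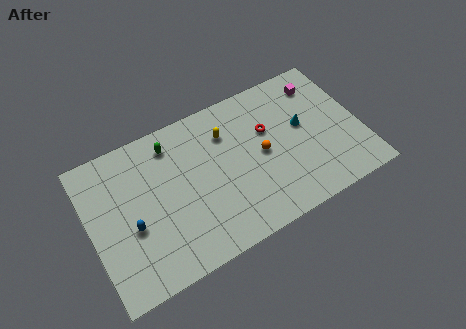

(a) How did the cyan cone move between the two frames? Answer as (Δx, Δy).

(-1.1, -2.7)

The cyan cone started near (15.0, 8.3) and ended near (13.9, 5.6).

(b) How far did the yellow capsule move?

1.7

The yellow capsule was near (10.0, 5.9) before and (9.1, 7.3) after, so it travelled √(0.9² + 1.4²) ≈ 1.7 units.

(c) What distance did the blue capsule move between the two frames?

2.9

The blue capsule was near (0.9, 1.6) before and (2.5, 4.0) after, so it travelled √(1.6² + 2.4²) ≈ 2.9 units.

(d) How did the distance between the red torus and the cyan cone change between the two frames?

-1.6

Before: roughly 3.9 units apart; after: 2.3. That's 1.6 units closer together.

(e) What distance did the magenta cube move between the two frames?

2.6

The magenta cube moved from about (16.5, 5.6) to (15.4, 8.0), a distance of √(1.1² + 2.4²) ≈ 2.6.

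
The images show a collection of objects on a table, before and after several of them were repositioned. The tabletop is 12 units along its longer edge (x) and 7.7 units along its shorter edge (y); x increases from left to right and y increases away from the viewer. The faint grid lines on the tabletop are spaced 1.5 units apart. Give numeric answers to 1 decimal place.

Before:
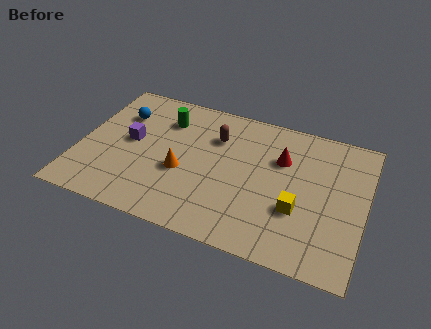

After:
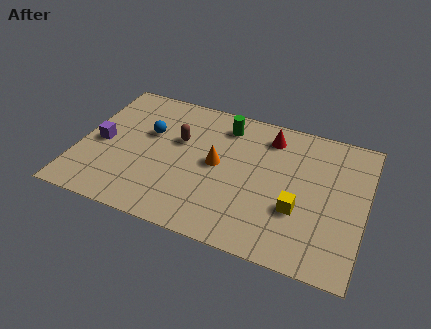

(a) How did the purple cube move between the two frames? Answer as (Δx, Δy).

(-1.2, -0.5)

The purple cube was at about (2.1, 4.1) and moved to about (0.9, 3.6).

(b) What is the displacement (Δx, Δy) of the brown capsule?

(-1.5, -0.7)

The brown capsule was at about (5.6, 5.5) and moved to about (4.1, 4.8).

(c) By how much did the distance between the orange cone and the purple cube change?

+2.4

They were about 2.5 units apart before and 4.9 after — 2.4 units further apart.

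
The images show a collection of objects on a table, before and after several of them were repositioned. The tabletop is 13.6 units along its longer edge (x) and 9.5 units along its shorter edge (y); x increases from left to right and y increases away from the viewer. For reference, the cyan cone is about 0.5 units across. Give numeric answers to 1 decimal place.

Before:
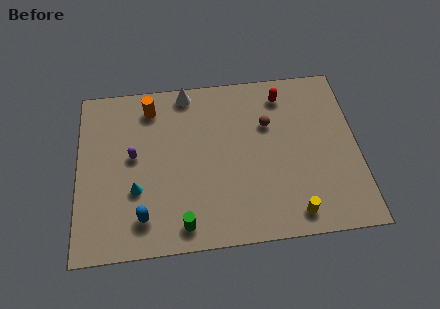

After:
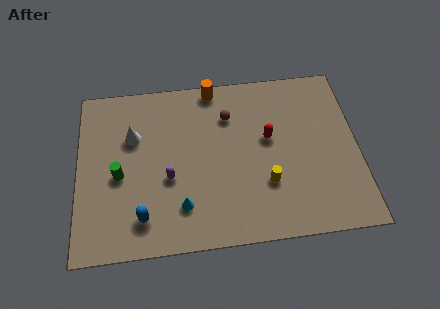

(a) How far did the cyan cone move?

2.5

The cyan cone was near (2.8, 3.3) before and (5.0, 2.2) after, so it travelled √(2.2² + 1.1²) ≈ 2.5 units.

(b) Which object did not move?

the blue capsule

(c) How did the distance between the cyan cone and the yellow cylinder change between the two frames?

-3.6

They were about 7.8 units apart before and 4.2 after — 3.6 units closer together.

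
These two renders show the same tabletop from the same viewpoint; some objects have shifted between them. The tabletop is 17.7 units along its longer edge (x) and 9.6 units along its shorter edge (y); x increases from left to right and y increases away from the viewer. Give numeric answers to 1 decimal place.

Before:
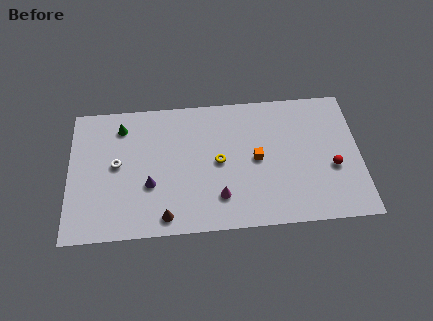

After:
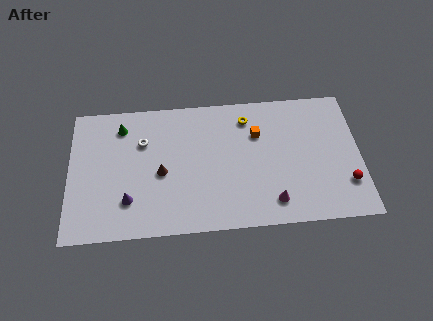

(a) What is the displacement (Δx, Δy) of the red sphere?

(0.8, -1.2)

From the two frames, the red sphere sits at roughly (16.0, 3.8) before and (16.8, 2.6) after.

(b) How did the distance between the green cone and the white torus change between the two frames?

-0.9

They were about 2.7 units apart before and 1.8 after — 0.9 units closer together.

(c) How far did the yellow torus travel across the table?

3.5

From (9.1, 4.8) to (10.9, 7.8), the yellow torus covered √(1.8² + 3.0²) ≈ 3.5 units.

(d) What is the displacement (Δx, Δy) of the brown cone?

(-0.2, 3.1)

The brown cone was at about (5.8, 1.2) and moved to about (5.6, 4.3).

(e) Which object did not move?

the green cone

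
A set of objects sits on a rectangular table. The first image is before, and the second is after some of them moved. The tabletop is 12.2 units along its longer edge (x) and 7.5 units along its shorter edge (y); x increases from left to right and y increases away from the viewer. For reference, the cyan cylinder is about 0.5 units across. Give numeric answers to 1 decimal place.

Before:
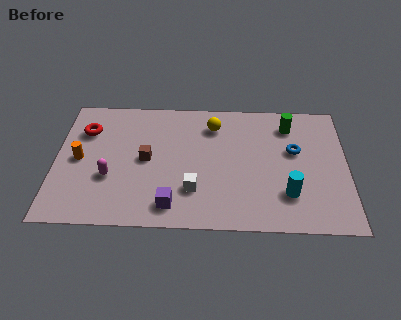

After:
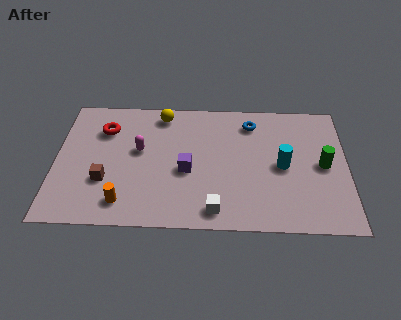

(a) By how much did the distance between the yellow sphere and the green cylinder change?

+4.2

Before: roughly 3.2 units apart; after: 7.4. That's 4.2 units further apart.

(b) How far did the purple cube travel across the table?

2.1

The purple cube was near (4.9, 1.2) before and (5.5, 3.2) after, so it travelled √(0.6² + 2.0²) ≈ 2.1 units.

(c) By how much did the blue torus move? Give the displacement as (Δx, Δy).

(-1.8, 1.6)

From the two frames, the blue torus sits at roughly (10.0, 4.5) before and (8.2, 6.1) after.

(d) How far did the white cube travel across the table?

1.4

The white cube moved from about (5.8, 2.1) to (6.7, 1.0), a distance of √(0.9² + 1.1²) ≈ 1.4.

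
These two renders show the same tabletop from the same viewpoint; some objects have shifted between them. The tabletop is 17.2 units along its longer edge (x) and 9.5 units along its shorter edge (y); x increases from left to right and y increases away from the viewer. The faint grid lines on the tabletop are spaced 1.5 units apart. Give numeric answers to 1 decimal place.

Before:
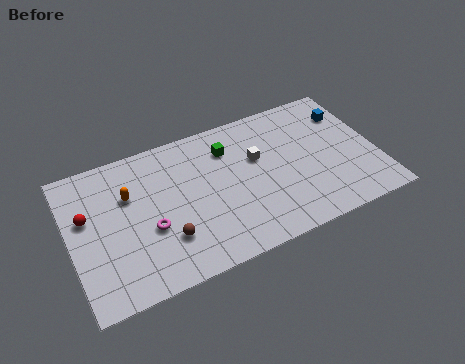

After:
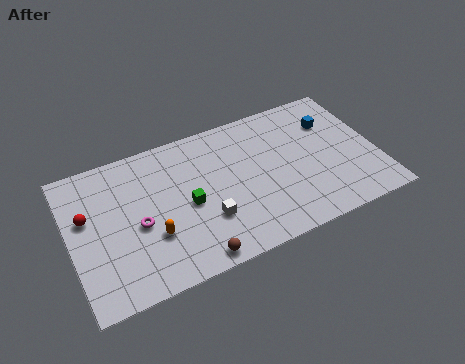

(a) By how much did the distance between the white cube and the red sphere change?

-2.6

They were about 9.6 units apart before and 7.0 after — 2.6 units closer together.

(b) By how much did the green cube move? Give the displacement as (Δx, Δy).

(-2.6, -2.8)

The green cube started near (9.1, 7.2) and ended near (6.5, 4.4).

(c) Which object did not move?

the red sphere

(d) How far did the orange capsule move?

3.3

The orange capsule moved from about (3.4, 6.3) to (4.4, 3.2), a distance of √(1.0² + 3.1²) ≈ 3.3.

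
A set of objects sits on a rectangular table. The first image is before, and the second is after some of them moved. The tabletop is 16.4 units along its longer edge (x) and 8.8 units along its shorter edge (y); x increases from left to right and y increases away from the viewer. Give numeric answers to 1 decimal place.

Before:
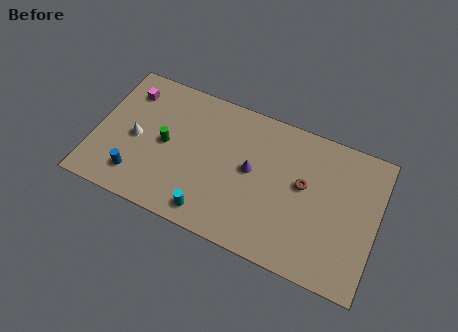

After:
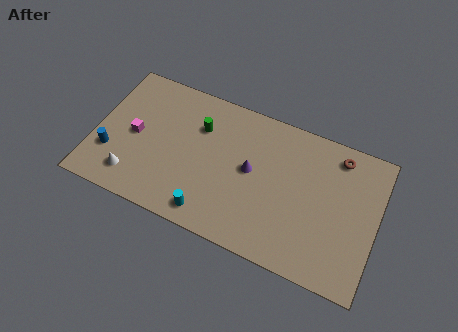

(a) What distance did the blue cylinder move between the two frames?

1.8

The blue cylinder moved from about (2.7, 1.8) to (1.1, 2.7), a distance of √(1.6² + 0.9²) ≈ 1.8.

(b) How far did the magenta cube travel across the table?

2.7

The magenta cube moved from about (1.6, 6.9) to (2.3, 4.3), a distance of √(0.7² + 2.6²) ≈ 2.7.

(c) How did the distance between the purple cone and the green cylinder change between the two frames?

-1.5

Before: roughly 5.0 units apart; after: 3.5. That's 1.5 units closer together.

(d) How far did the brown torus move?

3.1

The brown torus moved from about (12.1, 5.0) to (13.9, 7.5), a distance of √(1.8² + 2.5²) ≈ 3.1.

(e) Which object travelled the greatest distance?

the brown torus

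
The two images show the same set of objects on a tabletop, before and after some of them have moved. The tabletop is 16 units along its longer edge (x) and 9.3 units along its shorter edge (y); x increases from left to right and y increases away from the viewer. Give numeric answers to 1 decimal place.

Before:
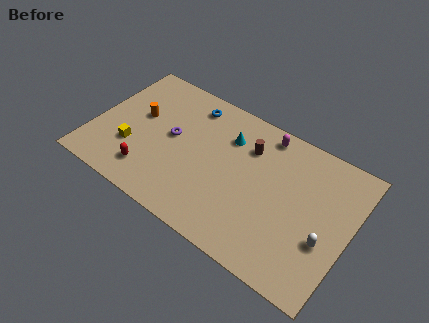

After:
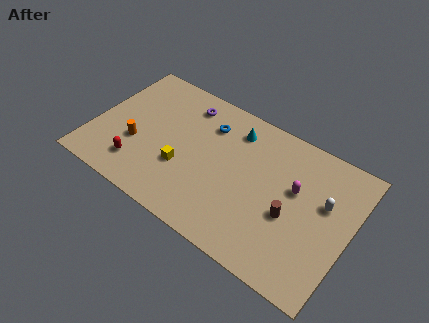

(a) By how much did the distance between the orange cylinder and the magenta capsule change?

+1.8

They were about 8.1 units apart before and 9.9 after — 1.8 units further apart.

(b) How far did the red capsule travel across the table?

0.7

From (3.9, 1.9) to (3.2, 2.0), the red capsule covered √(0.7² + 0.1²) ≈ 0.7 units.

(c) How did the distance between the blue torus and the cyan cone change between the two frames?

-1.1

They were about 2.8 units apart before and 1.7 after — 1.1 units closer together.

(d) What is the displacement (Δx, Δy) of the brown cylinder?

(3.1, -3.0)

The brown cylinder was at about (9.4, 6.8) and moved to about (12.5, 3.8).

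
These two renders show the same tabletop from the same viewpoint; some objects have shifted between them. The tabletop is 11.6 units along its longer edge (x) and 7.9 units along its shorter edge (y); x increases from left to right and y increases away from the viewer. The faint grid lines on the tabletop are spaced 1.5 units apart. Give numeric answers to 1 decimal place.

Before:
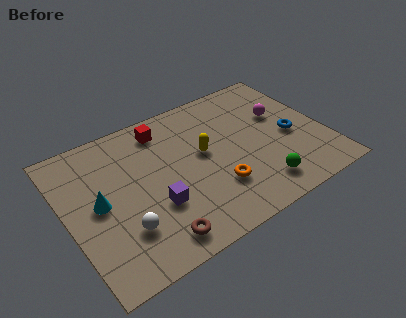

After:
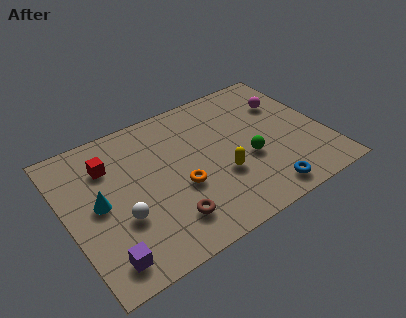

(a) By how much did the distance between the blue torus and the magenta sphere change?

+3.5

They were about 1.4 units apart before and 4.9 after — 3.5 units further apart.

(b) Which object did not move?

the cyan cone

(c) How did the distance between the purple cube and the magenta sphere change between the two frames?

+3.4

The distance was about 6.6 in the first image and 10.0 in the second, so they moved 3.4 units further apart.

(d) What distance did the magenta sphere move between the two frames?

0.7

The magenta sphere moved from about (9.9, 4.9) to (10.2, 5.5), a distance of √(0.3² + 0.6²) ≈ 0.7.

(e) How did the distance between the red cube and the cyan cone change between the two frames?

-2.3

The distance was about 4.2 in the first image and 1.9 in the second, so they moved 2.3 units closer together.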